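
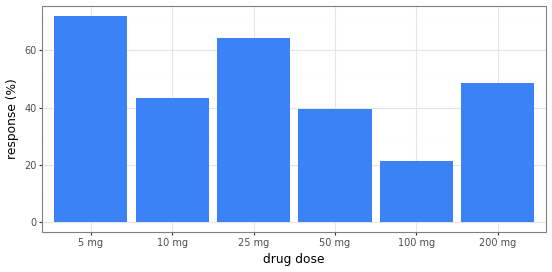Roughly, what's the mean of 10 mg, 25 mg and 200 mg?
≈ 50

(40 + 60 + 50) / 3 ≈ 50.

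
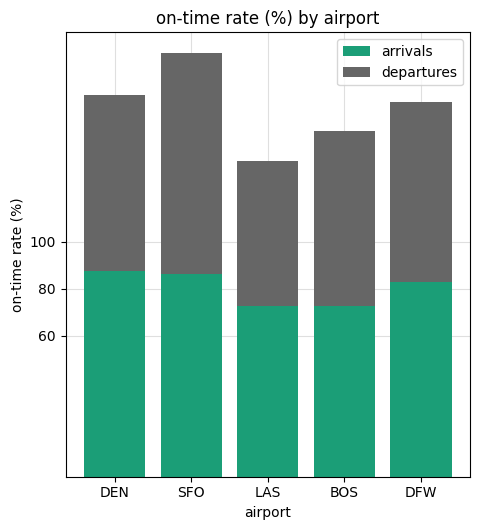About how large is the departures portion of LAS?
departures top ≈ 140, bottom ≈ 80; segment ≈ 60.

≈ 60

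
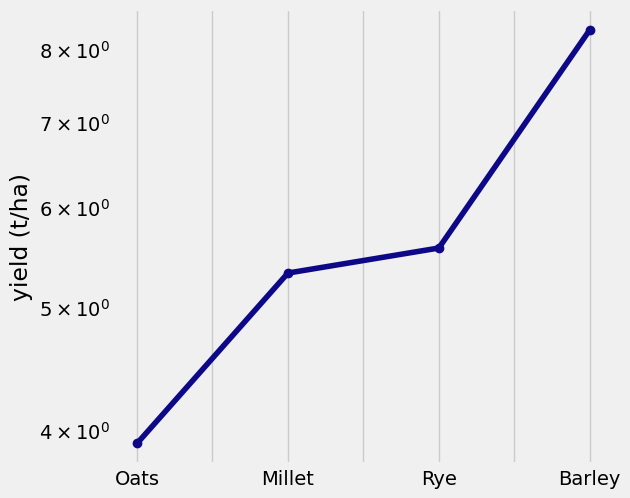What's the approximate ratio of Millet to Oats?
Millet ≈ 5.5, Oats ≈ 4.0; 5.5/4.0 ≈ 1.38.

≈ 1.38×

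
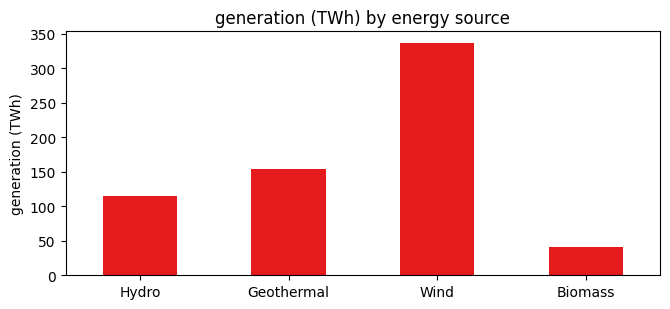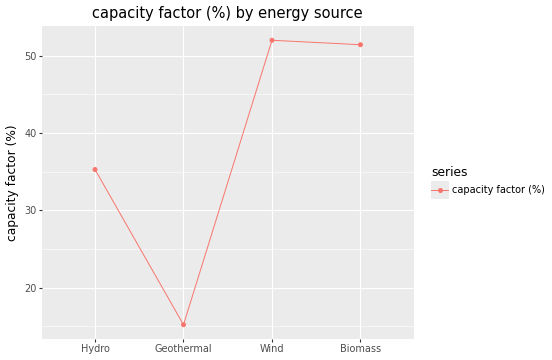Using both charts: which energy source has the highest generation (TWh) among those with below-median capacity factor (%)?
Chart 2 median capacity factor (%) ≈ 45; below-median energy sources: Hydro, Geothermal. Among those, Geothermal has the highest generation (TWh) (≈ 150).

Geothermal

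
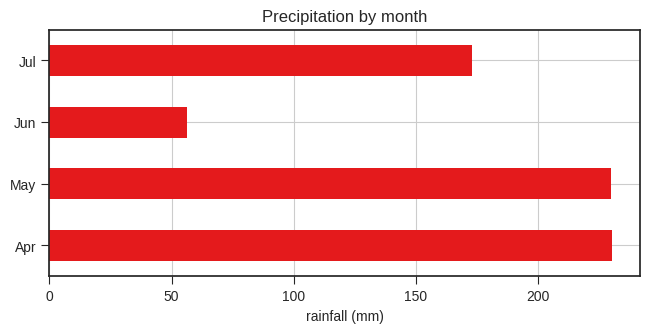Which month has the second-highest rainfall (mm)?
Top 3: Apr ≈ 240, May ≈ 220, Jul ≈ 180.

May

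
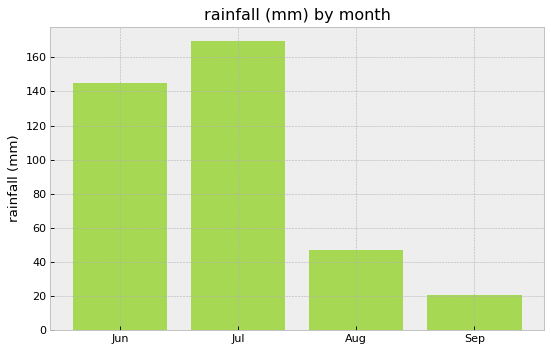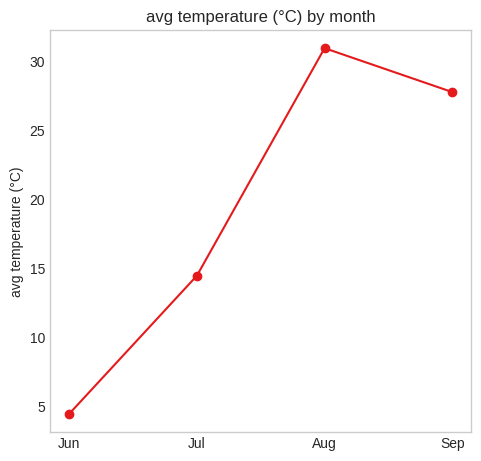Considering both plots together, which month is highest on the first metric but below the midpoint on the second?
Chart 2 median avg temperature (°C) ≈ 20; below-median months: Jun, Jul. Among those, Jul has the highest rainfall (mm) (≈ 160).

Jul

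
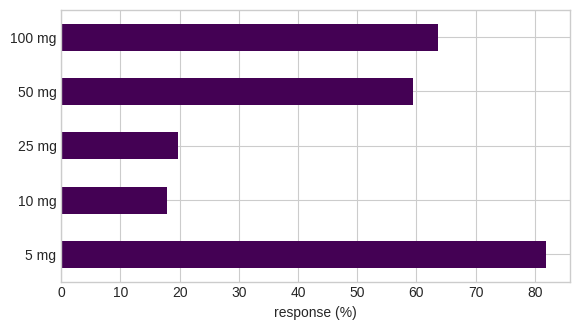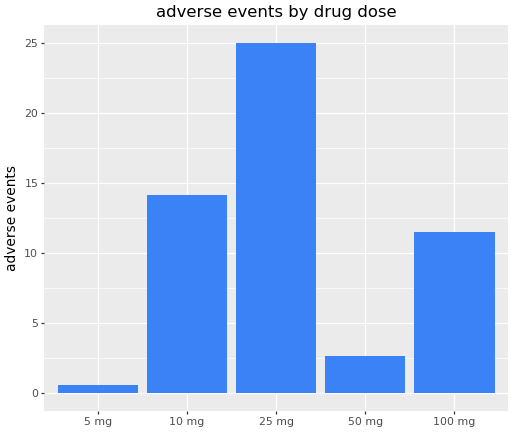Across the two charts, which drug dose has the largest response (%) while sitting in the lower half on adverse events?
5 mg

Chart 2 median adverse events ≈ 10; below-median drug doses: 5 mg, 50 mg. Among those, 5 mg has the highest response (%) (≈ 80).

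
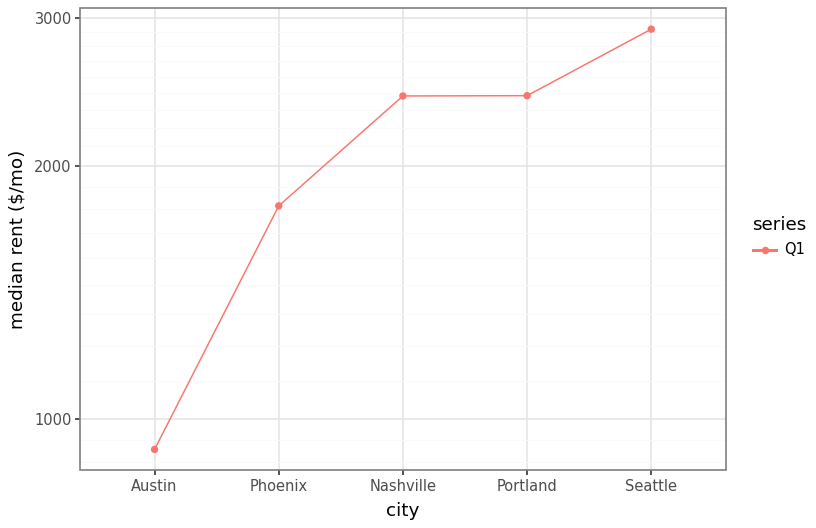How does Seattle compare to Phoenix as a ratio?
≈ 1.67×

Seattle ≈ 3000, Phoenix ≈ 1800; 3000/1800 ≈ 1.67.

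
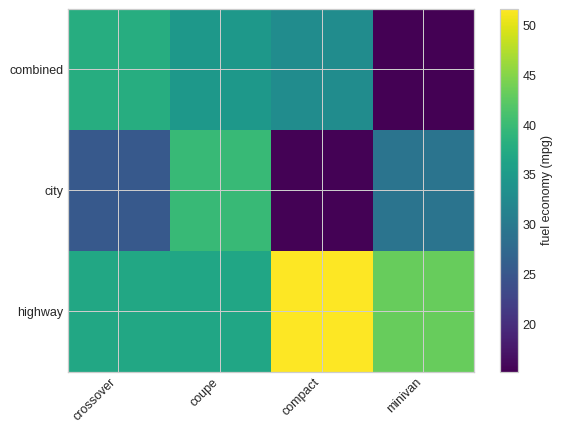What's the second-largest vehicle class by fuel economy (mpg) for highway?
Top 3 for highway: compact ≈ 50, minivan ≈ 45, crossover ≈ 35.

minivan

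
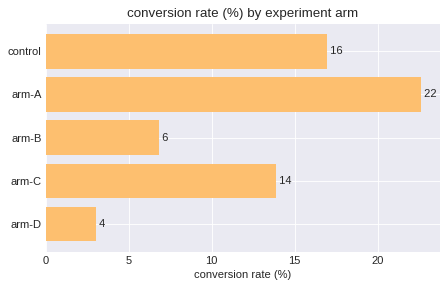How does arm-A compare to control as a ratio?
arm-A ≈ 22, control ≈ 16; 22/16 ≈ 1.38.

≈ 1.38×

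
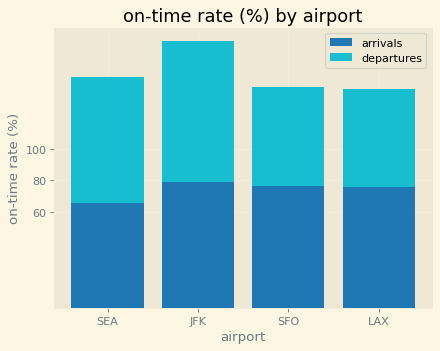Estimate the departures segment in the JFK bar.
departures top ≈ 160, bottom ≈ 80; segment ≈ 80.

≈ 80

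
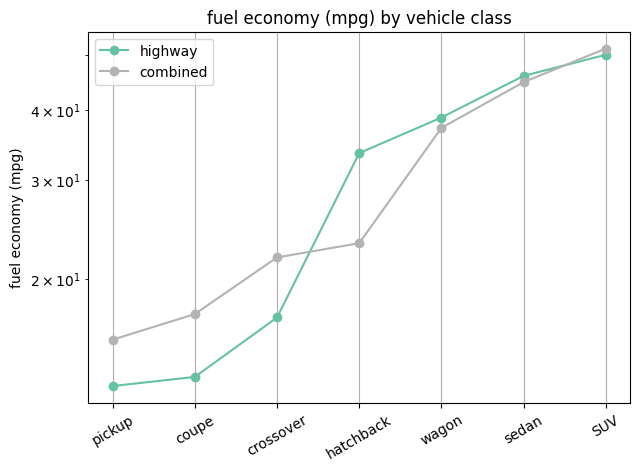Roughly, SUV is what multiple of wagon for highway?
SUV ≈ 50, wagon ≈ 40; 50/40 ≈ 1.25.

≈ 1.25×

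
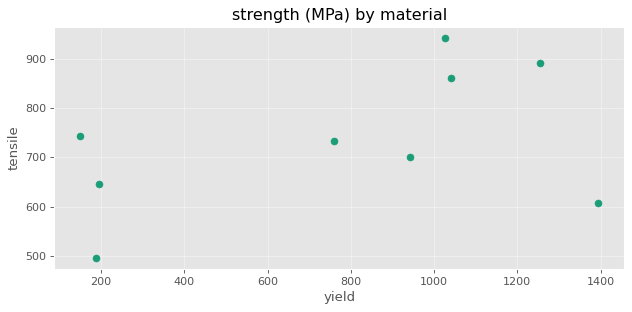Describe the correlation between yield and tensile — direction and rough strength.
Points are positively correlated; moderate (|r| ≈ 0.5).

positive, moderate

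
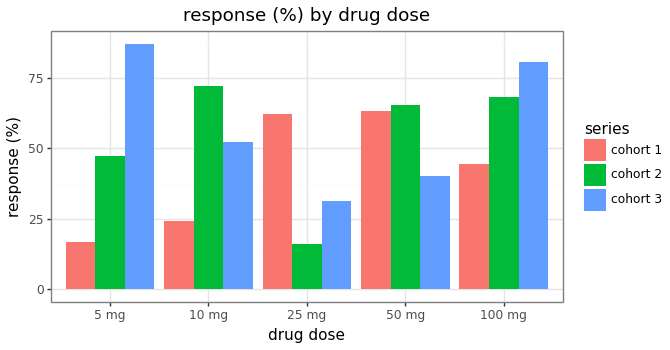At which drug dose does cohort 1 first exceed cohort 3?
10 mg: cohort 1 ≈ 20 vs cohort 3 ≈ 50 (not yet); 25 mg: cohort 1 ≈ 60 vs cohort 3 ≈ 30 (first crossover).

25 mg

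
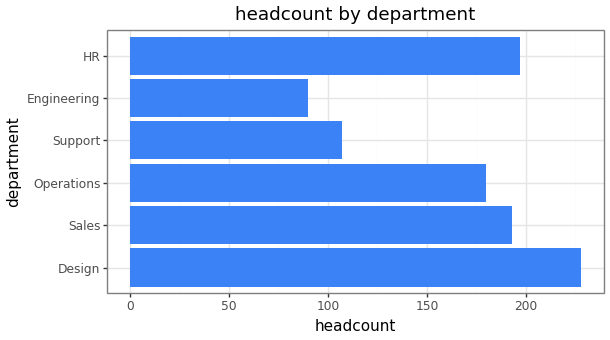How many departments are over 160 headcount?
4

Above 160: Design, Sales, Operations, HR.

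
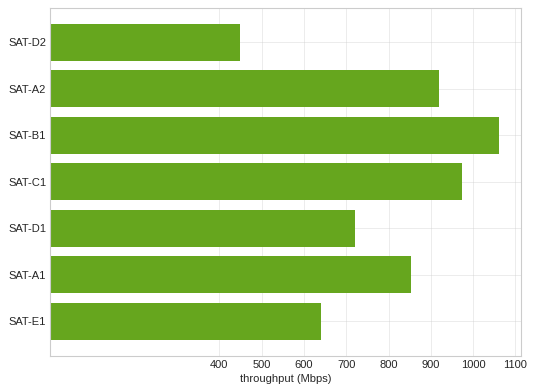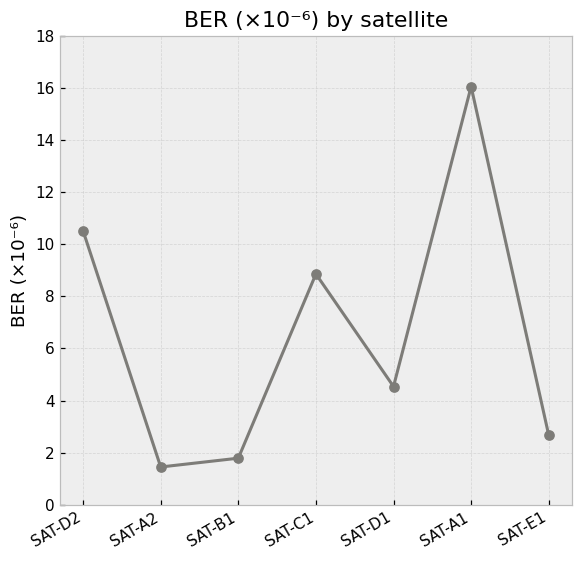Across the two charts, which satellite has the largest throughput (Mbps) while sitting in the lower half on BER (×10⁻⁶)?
Chart 2 median BER (×10⁻⁶) ≈ 4; below-median satellites: SAT-A2, SAT-B1, SAT-E1. Among those, SAT-B1 has the highest throughput (Mbps) (≈ 1100).

SAT-B1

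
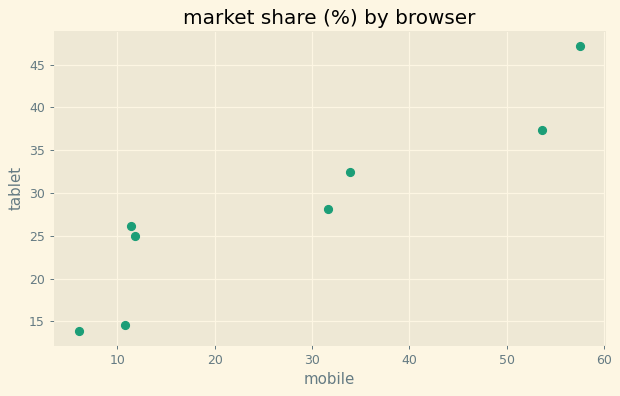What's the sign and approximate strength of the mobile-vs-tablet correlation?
positive, strong

Points are positively correlated; strong (|r| ≈ 0.9).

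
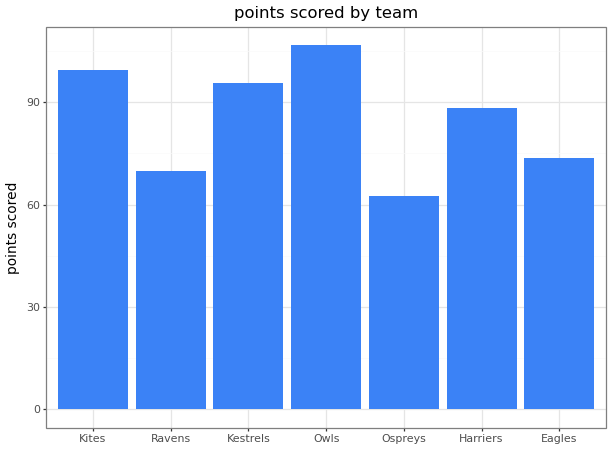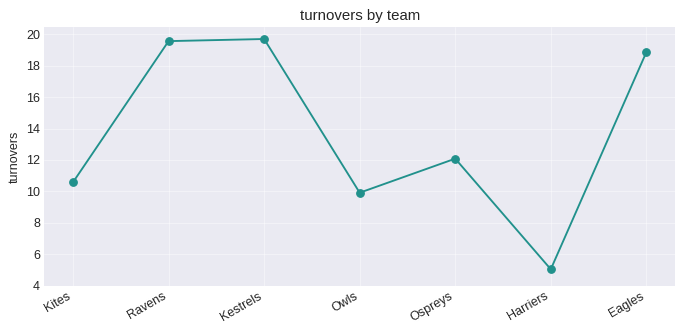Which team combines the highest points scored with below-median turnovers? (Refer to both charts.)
Owls

Chart 2 median turnovers ≈ 12; below-median teams: Kites, Owls, Harriers. Among those, Owls has the highest points scored (≈ 110).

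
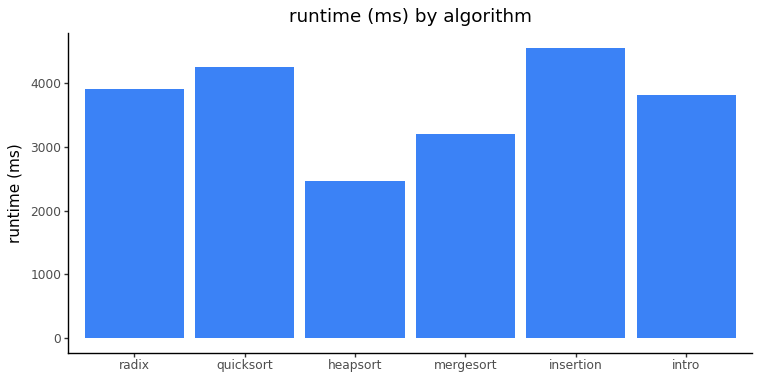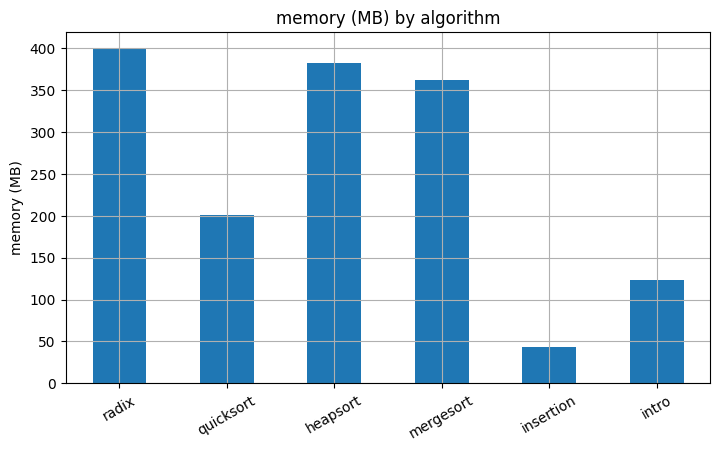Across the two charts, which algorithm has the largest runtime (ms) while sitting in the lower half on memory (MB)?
insertion

Chart 2 median memory (MB) ≈ 300; below-median algorithms: quicksort, insertion, intro. Among those, insertion has the highest runtime (ms) (≈ 4500).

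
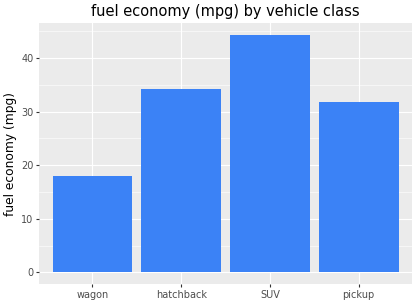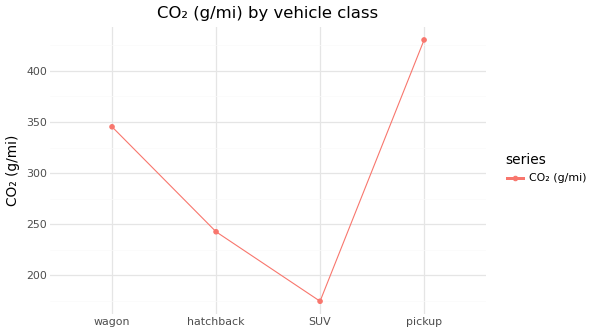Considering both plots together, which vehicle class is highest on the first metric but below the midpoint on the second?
Chart 2 median CO₂ (g/mi) ≈ 300; below-median vehicle classes: hatchback, SUV. Among those, SUV has the highest fuel economy (mpg) (≈ 45).

SUV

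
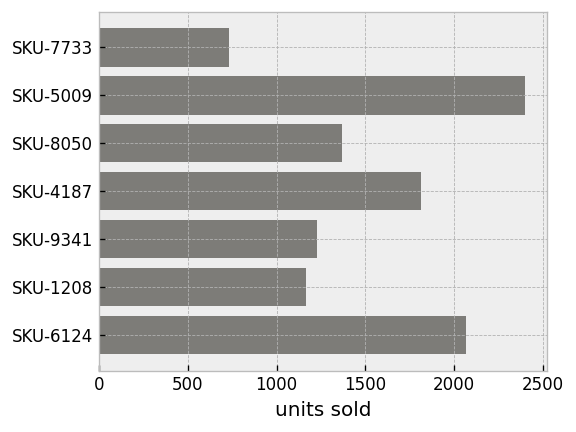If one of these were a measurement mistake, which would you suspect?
SKU-5009

SKU-5009 ≈ 2400; the rest sit between ≈ 800 and ≈ 2000.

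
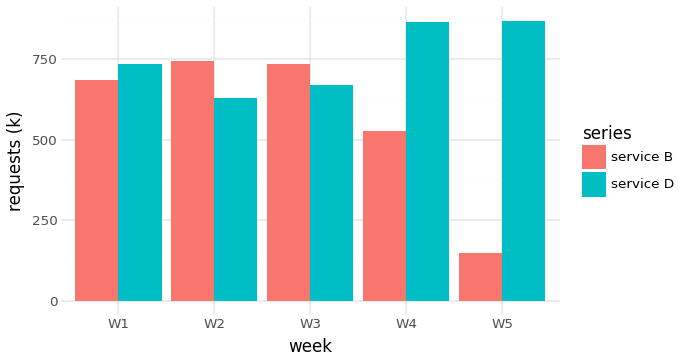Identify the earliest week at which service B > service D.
W2

W1: service B ≈ 700 vs service D ≈ 700 (not yet); W2: service B ≈ 700 vs service D ≈ 600 (first crossover).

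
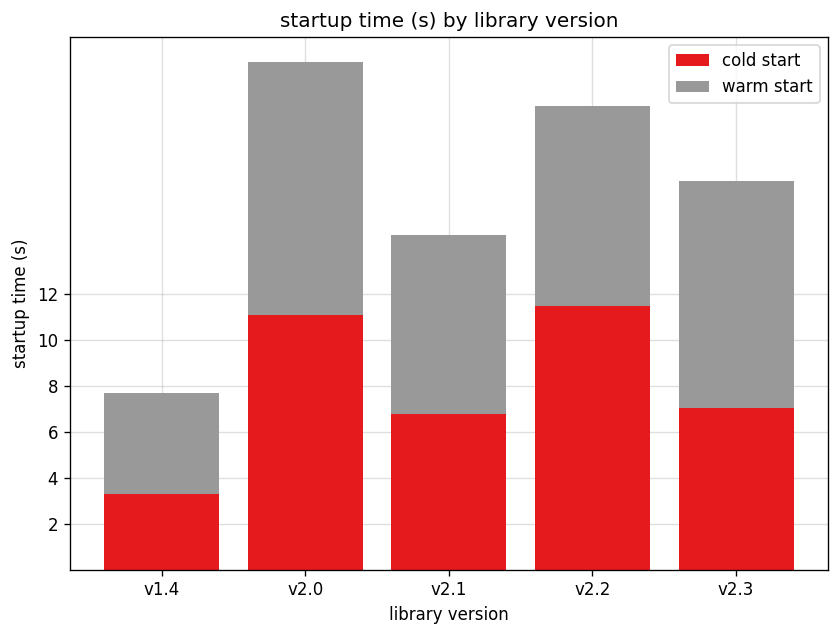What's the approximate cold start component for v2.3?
≈ 8

cold start top ≈ 8, bottom ≈ 0; segment ≈ 8.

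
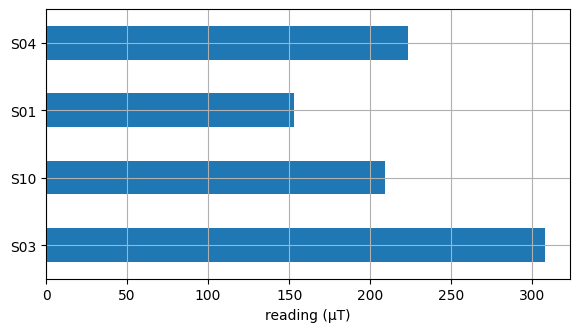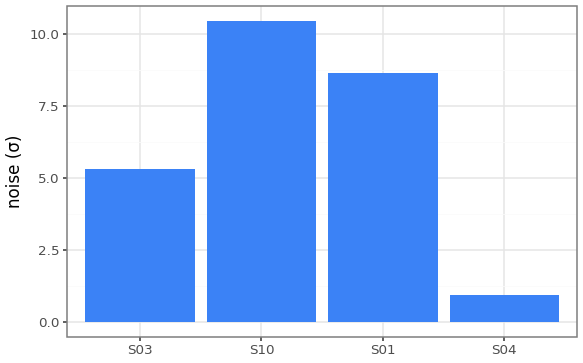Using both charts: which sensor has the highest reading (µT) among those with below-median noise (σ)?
Chart 2 median noise (σ) ≈ 7; below-median sensors: S03, S04. Among those, S03 has the highest reading (µT) (≈ 300).

S03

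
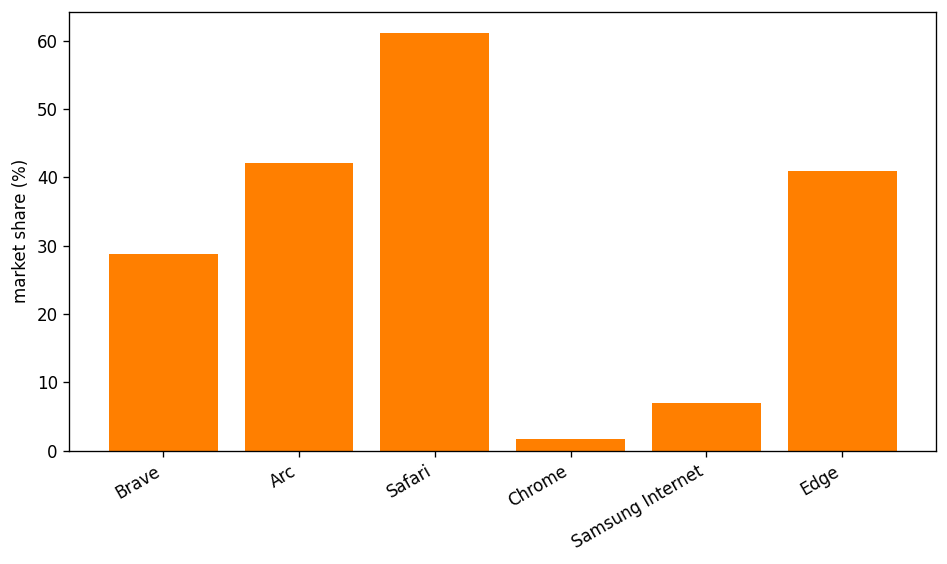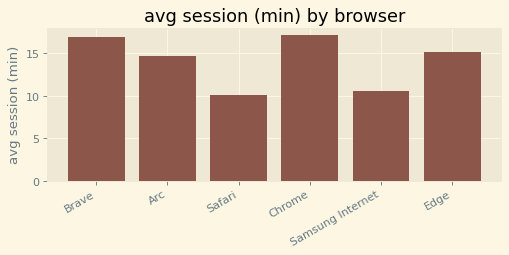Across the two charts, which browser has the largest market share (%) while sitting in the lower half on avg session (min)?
Chart 2 median avg session (min) ≈ 14; below-median browsers: Arc, Safari, Samsung Internet. Among those, Safari has the highest market share (%) (≈ 60).

Safari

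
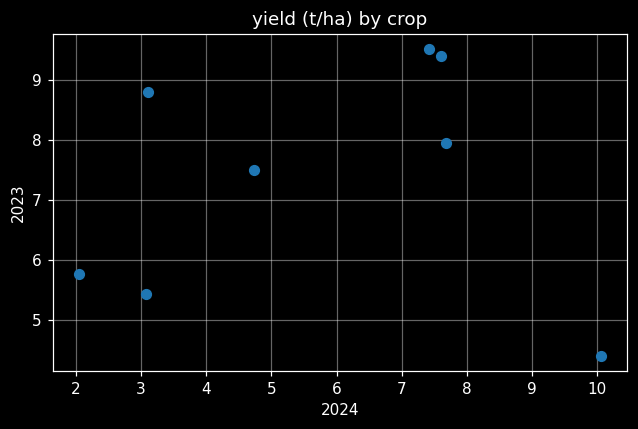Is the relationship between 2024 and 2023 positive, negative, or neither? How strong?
Points are roughly uncorrelated; weak (|r| ≈ 0.1).

no clear correlation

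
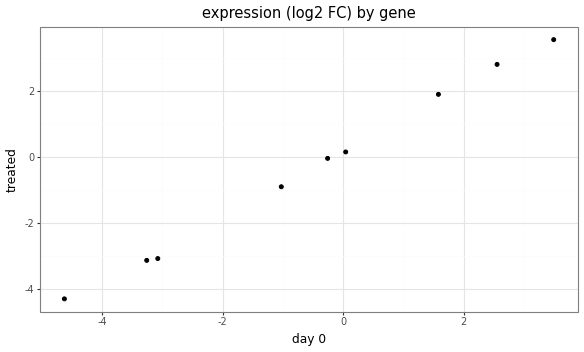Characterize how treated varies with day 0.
Points are positively correlated; strong (|r| ≈ 1.0).

positive, strong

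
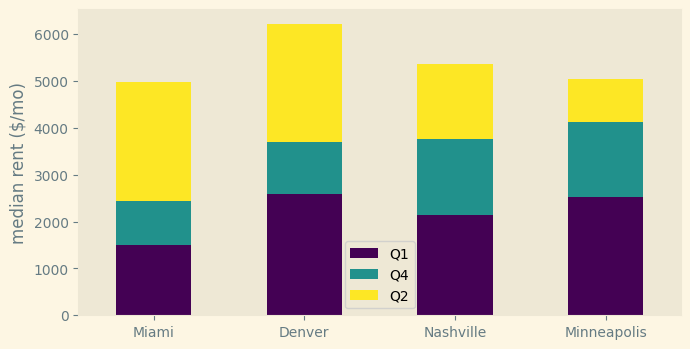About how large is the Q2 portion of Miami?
≈ 3000

Q2 top ≈ 5000, bottom ≈ 2000; segment ≈ 3000.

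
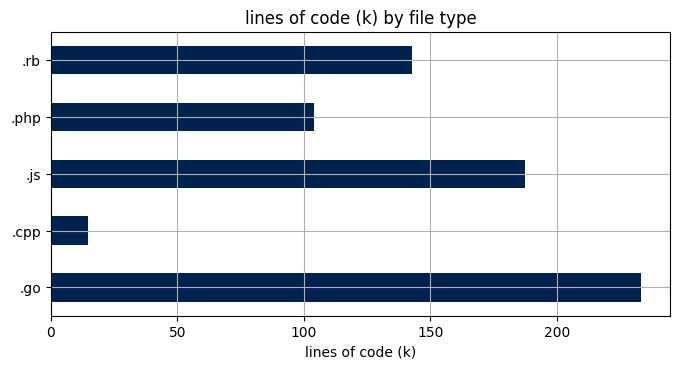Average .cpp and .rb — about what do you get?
(20 + 140) / 2 ≈ 80.

≈ 80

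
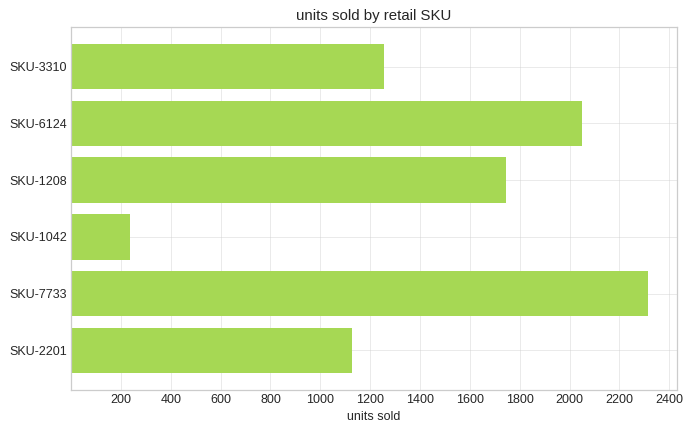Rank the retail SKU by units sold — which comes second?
Top 3: SKU-7733 ≈ 2400, SKU-6124 ≈ 2000, SKU-1208 ≈ 1800.

SKU-6124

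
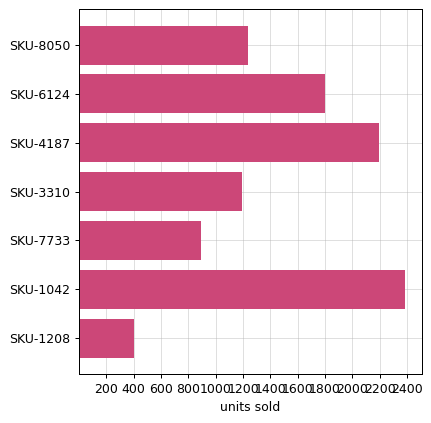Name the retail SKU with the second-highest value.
Top 3: SKU-1042 ≈ 2400, SKU-4187 ≈ 2200, SKU-6124 ≈ 1800.

SKU-4187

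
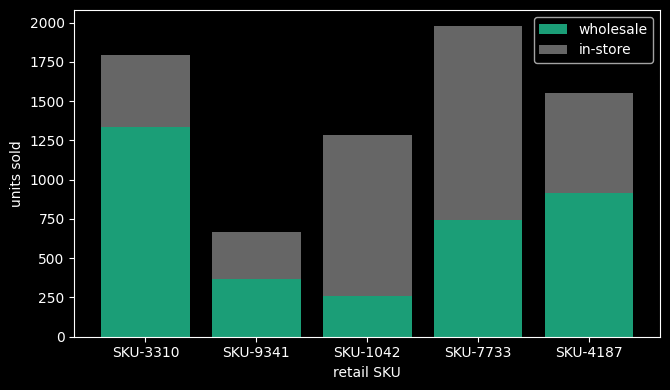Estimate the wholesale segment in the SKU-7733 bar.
wholesale top ≈ 800, bottom ≈ 0; segment ≈ 800.

≈ 800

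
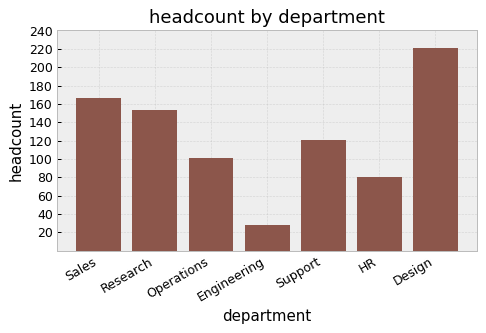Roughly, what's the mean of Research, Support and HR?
≈ 120

(160 + 120 + 80) / 3 ≈ 120.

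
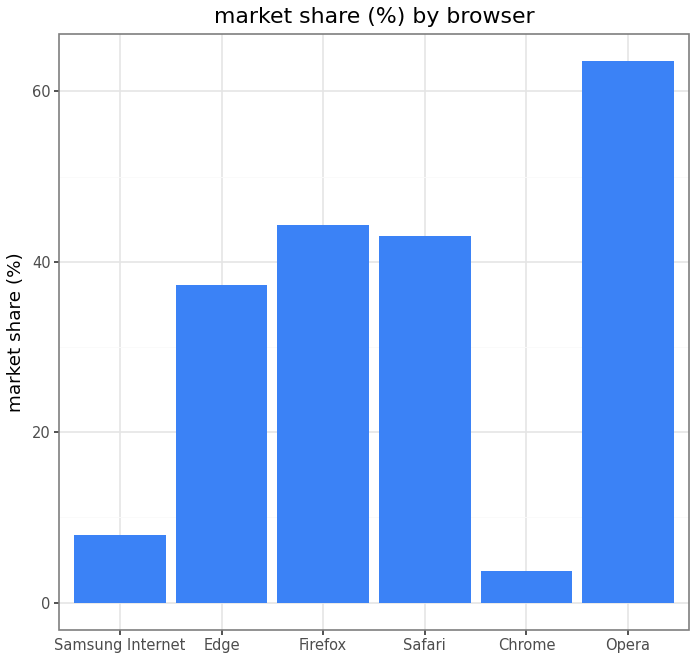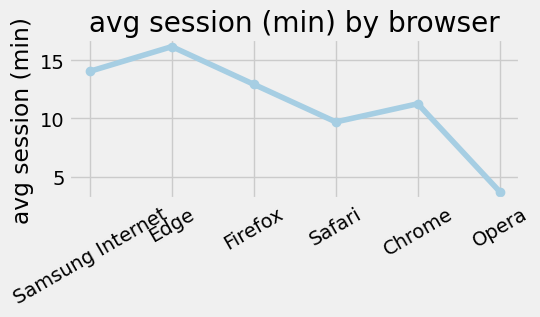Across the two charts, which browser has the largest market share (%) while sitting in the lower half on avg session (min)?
Opera

Chart 2 median avg session (min) ≈ 12; below-median browsers: Safari, Chrome, Opera. Among those, Opera has the highest market share (%) (≈ 60).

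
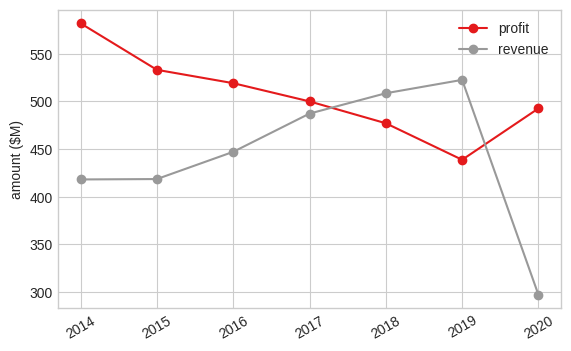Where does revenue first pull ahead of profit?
2017: revenue ≈ 475 vs profit ≈ 500 (not yet); 2018: revenue ≈ 500 vs profit ≈ 475 (first crossover).

2018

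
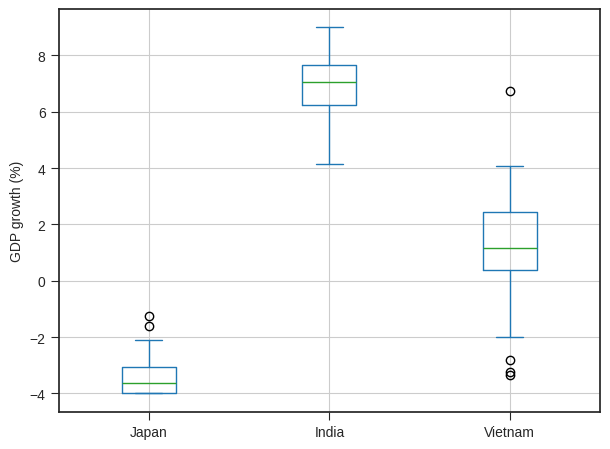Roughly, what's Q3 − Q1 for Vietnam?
≈ 2

Q3 ≈ 2, Q1 ≈ 0; IQR ≈ 2.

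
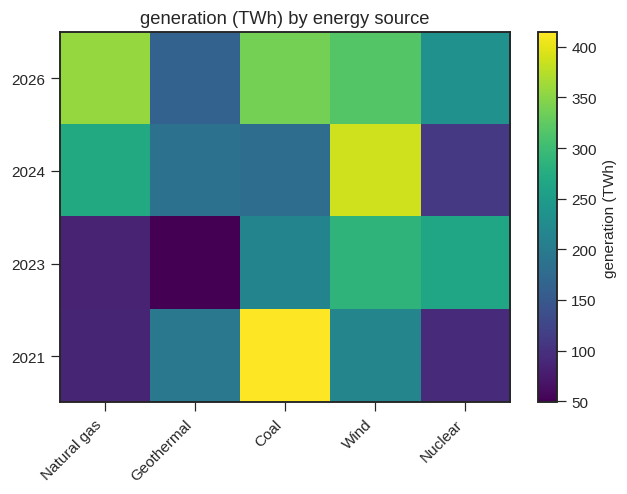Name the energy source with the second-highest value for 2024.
Top 3 for 2024: Wind ≈ 400, Natural gas ≈ 250, Geothermal ≈ 200.

Natural gas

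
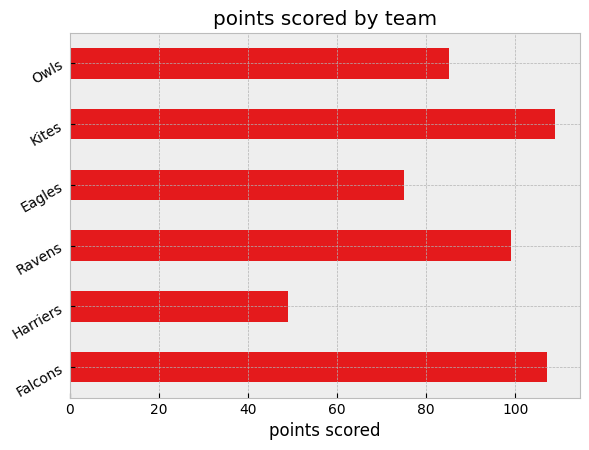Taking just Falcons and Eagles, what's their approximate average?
≈ 95

(110 + 80) / 2 ≈ 95.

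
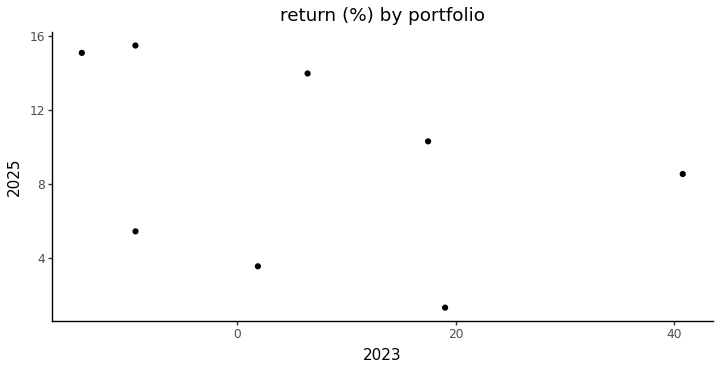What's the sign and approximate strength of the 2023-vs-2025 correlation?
Points are negatively correlated; weak (|r| ≈ 0.3).

negative, weak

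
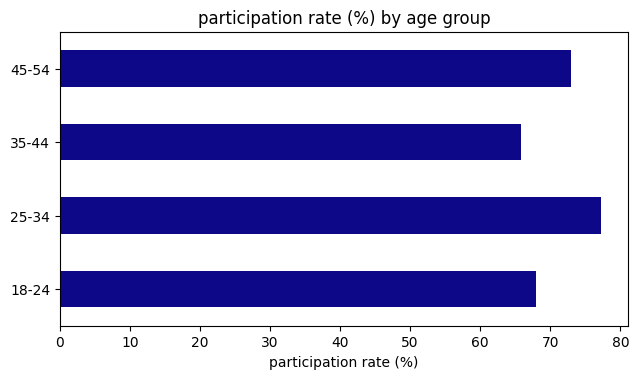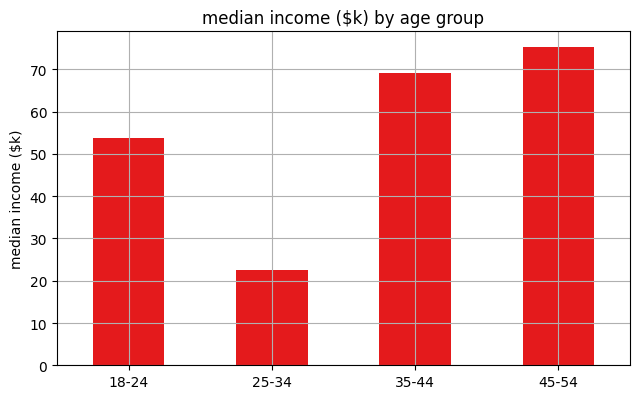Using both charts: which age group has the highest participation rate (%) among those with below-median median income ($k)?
25-34

Chart 2 median median income ($k) ≈ 60; below-median age groups: 18-24, 25-34. Among those, 25-34 has the highest participation rate (%) (≈ 80).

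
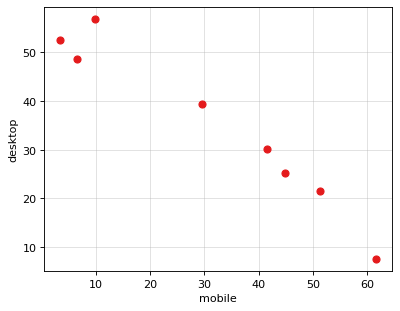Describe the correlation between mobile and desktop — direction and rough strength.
negative, strong

Points are negatively correlated; strong (|r| ≈ 1.0).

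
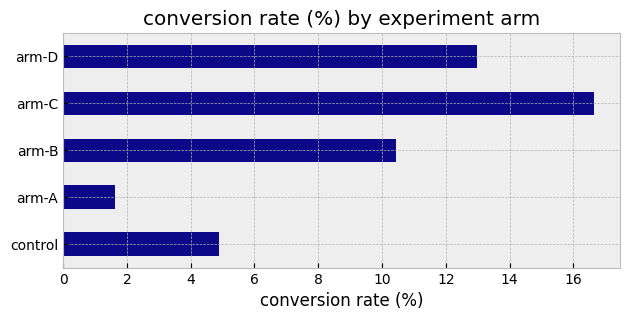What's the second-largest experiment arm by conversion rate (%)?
arm-D

Top 3: arm-C ≈ 16, arm-D ≈ 12, arm-B ≈ 10.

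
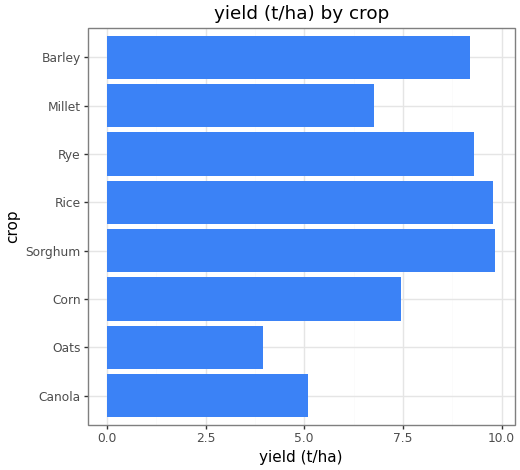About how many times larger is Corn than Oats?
≈ 1.75×

Corn ≈ 7, Oats ≈ 4; 7/4 ≈ 1.75.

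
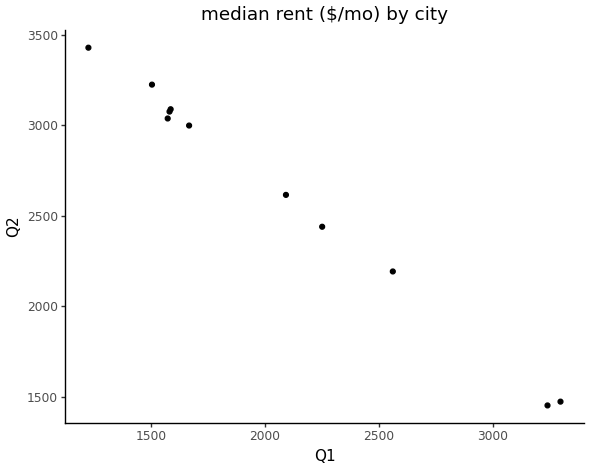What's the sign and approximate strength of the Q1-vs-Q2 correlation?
negative, strong

Points are negatively correlated; strong (|r| ≈ 1.0).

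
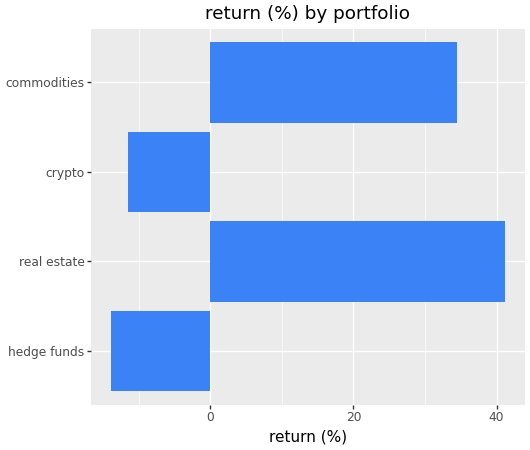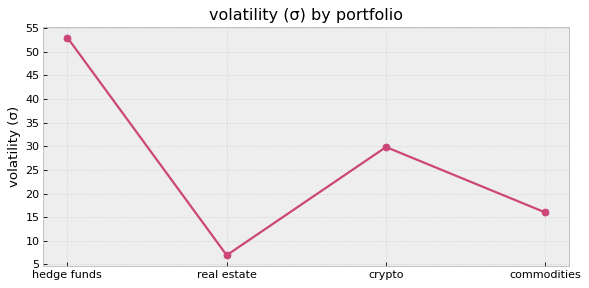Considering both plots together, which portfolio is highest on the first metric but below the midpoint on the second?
real estate

Chart 2 median volatility (σ) ≈ 25; below-median portfolios: real estate, commodities. Among those, real estate has the highest return (%) (≈ 40).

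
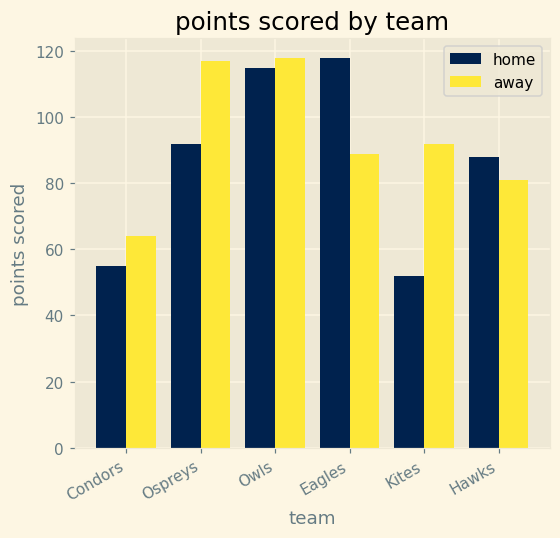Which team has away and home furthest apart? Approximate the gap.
Kites: away ≈ 90, home ≈ 50 → gap ≈ 40. Next-largest (Eagles) is only ≈ 30.

Kites, ≈ 40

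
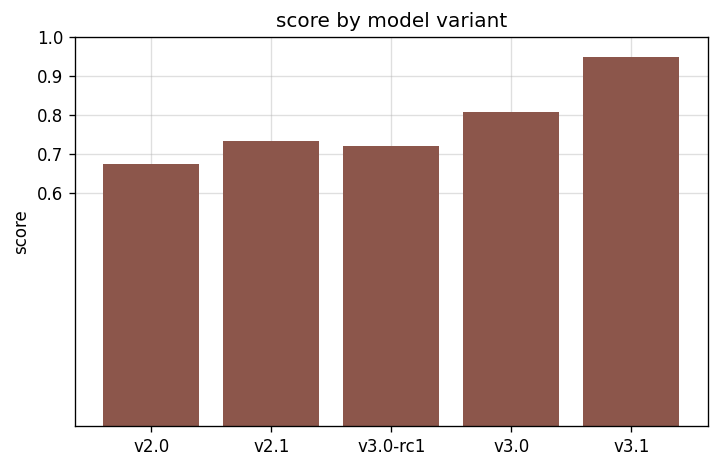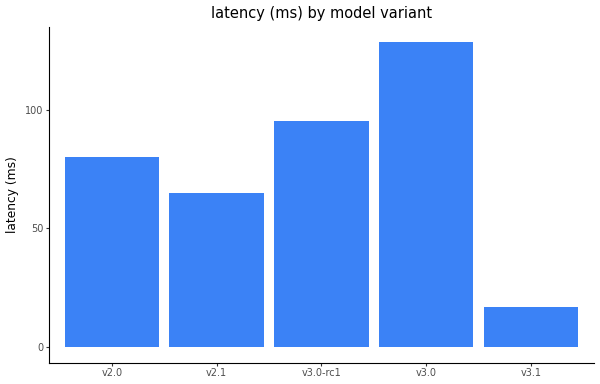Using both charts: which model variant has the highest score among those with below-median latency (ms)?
Chart 2 median latency (ms) ≈ 80; below-median model variants: v2.1, v3.1. Among those, v3.1 has the highest score (≈ 0.9).

v3.1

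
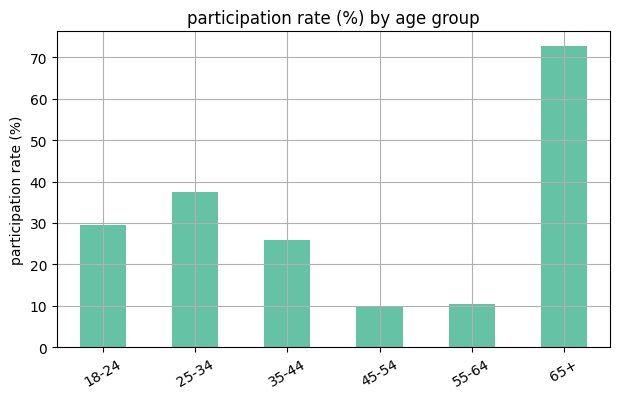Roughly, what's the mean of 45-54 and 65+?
(10 + 70) / 2 ≈ 40.

≈ 40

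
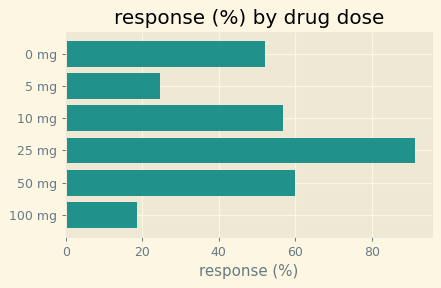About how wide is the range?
≈ 70

Max 25 mg ≈ 90, min 100 mg ≈ 20; range ≈ 70.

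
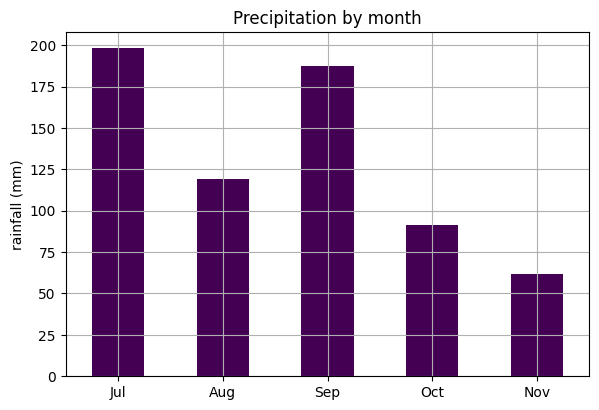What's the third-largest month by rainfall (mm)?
Top 4: Jul ≈ 200, Sep ≈ 180, Aug ≈ 120, Oct ≈ 100.

Aug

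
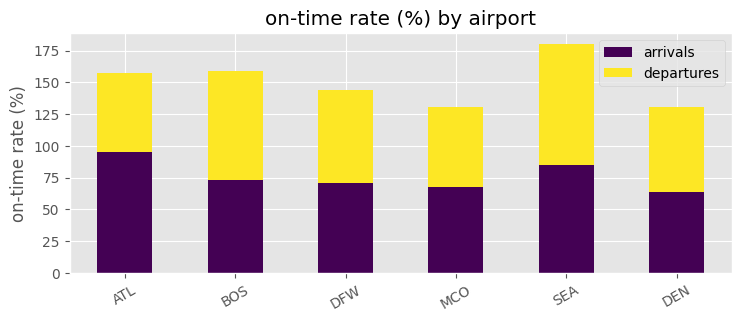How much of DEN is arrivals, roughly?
≈ 60

arrivals top ≈ 60, bottom ≈ 0; segment ≈ 60.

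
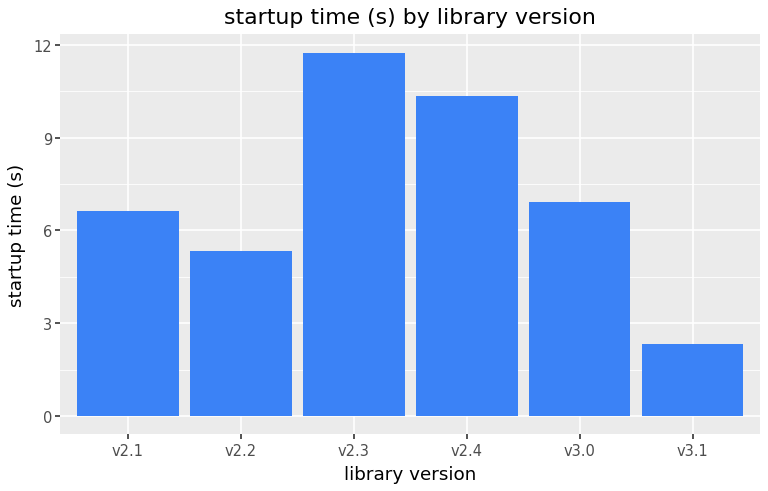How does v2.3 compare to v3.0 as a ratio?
v2.3 ≈ 12, v3.0 ≈ 7; 12/7 ≈ 1.71.

≈ 1.71×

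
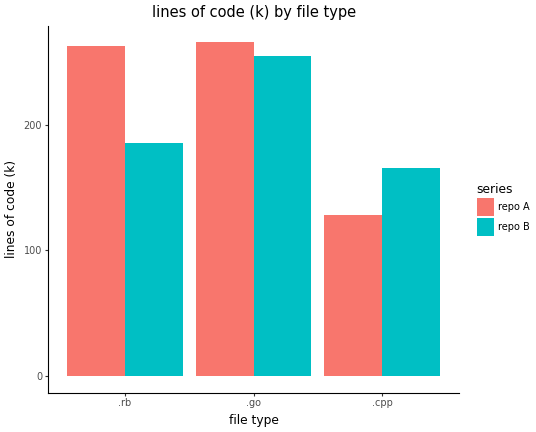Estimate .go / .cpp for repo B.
.go ≈ 250, .cpp ≈ 175; 250/175 ≈ 1.43.

≈ 1.43×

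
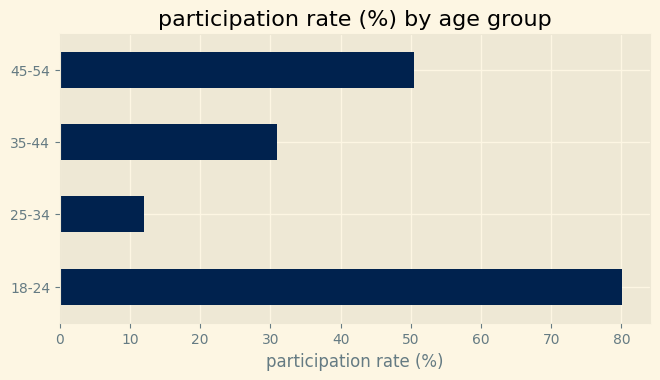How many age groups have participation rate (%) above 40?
2

Above 40: 18-24, 45-54.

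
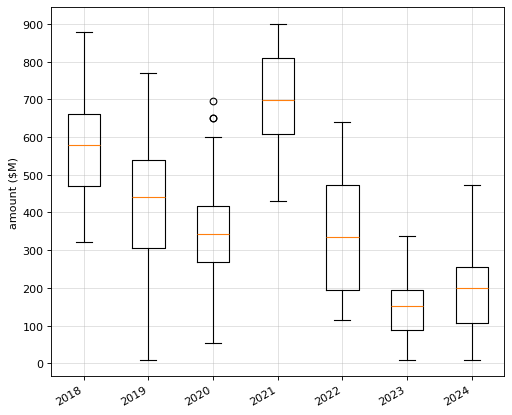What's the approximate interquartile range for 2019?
≈ 200

Q3 ≈ 500, Q1 ≈ 300; IQR ≈ 200.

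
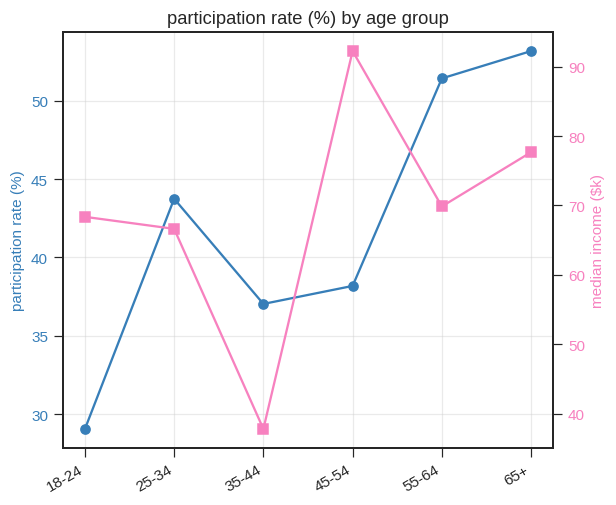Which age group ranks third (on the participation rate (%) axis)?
Top 4 (on the participation rate (%) axis): 65+ ≈ 55, 55-64 ≈ 50, 25-34 ≈ 45, 45-54 ≈ 40.

25-34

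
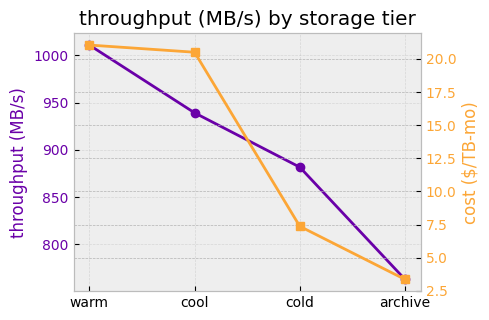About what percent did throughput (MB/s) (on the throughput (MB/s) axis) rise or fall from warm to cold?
≈ -12.5%

warm ≈ 1000, cold ≈ 875; (875 − 1000) / 1000 ≈ -12.5%.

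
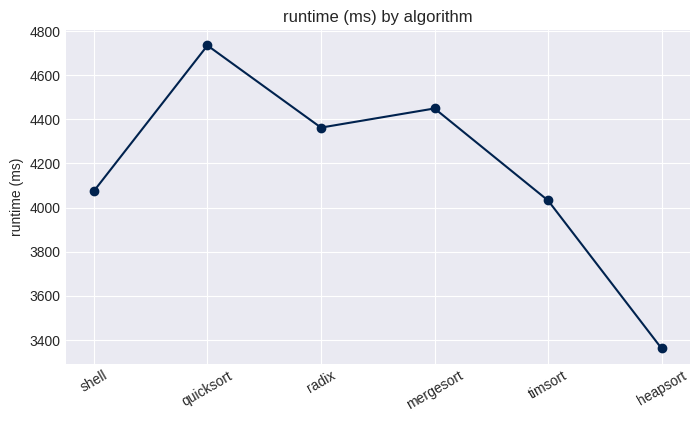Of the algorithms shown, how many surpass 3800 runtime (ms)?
5

Above 3800: shell, quicksort, radix, mergesort, timsort.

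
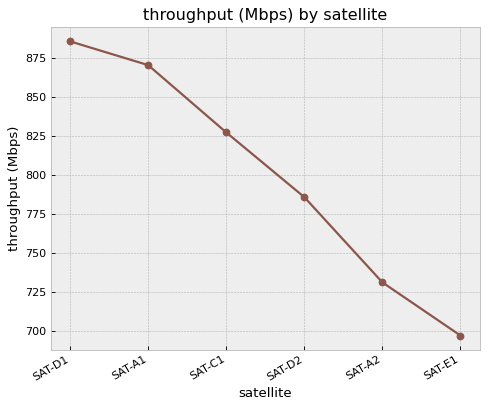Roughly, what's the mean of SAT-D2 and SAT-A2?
(780 + 740) / 2 ≈ 760.

≈ 760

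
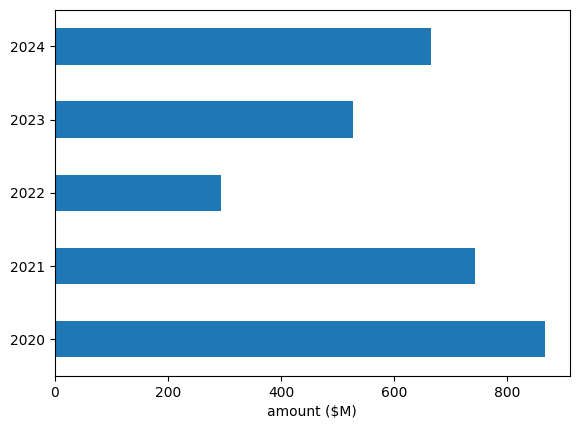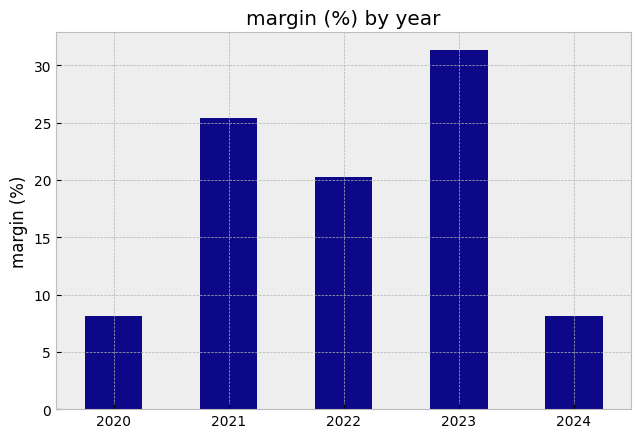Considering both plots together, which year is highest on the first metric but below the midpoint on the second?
2020

Chart 2 median margin (%) ≈ 20; below-median years: 2020, 2024. Among those, 2020 has the highest amount ($M) (≈ 900).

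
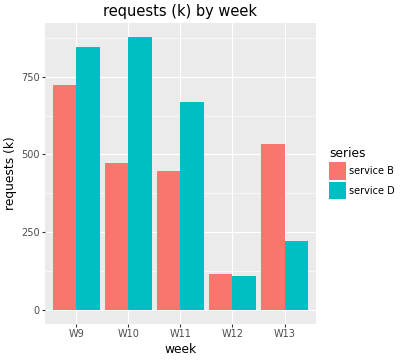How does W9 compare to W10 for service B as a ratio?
W9 ≈ 700, W10 ≈ 500; 700/500 ≈ 1.4.

≈ 1.4×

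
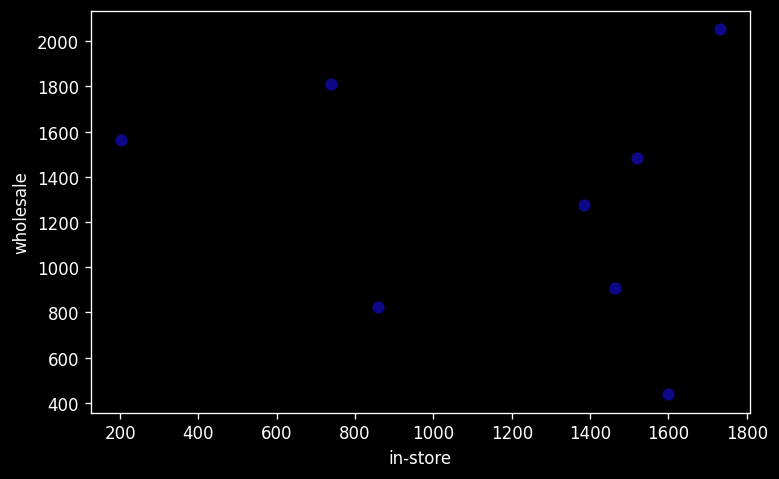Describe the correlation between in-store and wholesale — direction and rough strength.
no clear correlation

Points are roughly uncorrelated; weak (|r| ≈ 0.2).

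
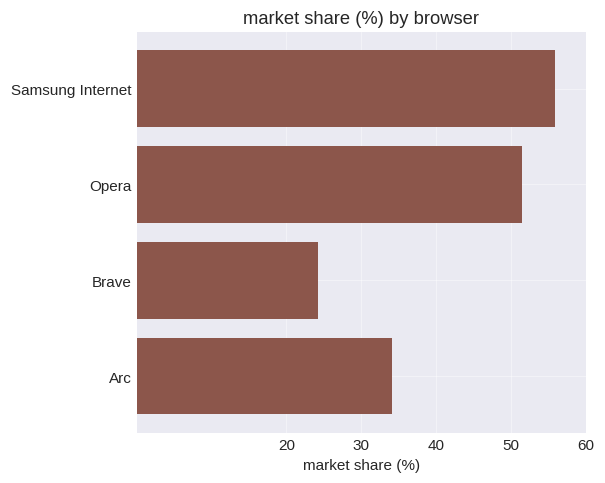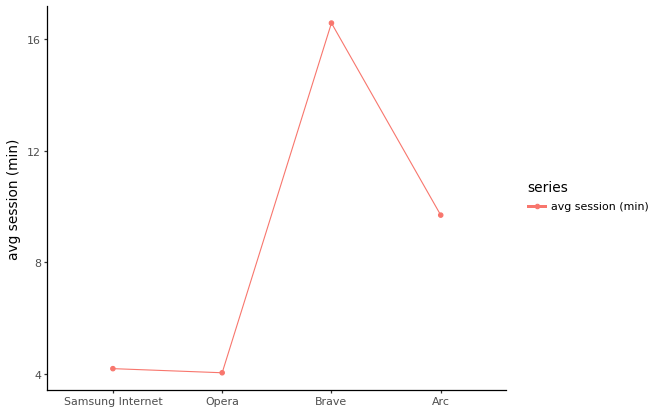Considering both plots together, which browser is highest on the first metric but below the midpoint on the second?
Chart 2 median avg session (min) ≈ 6; below-median browsers: Samsung Internet, Opera. Among those, Samsung Internet has the highest market share (%) (≈ 60).

Samsung Internet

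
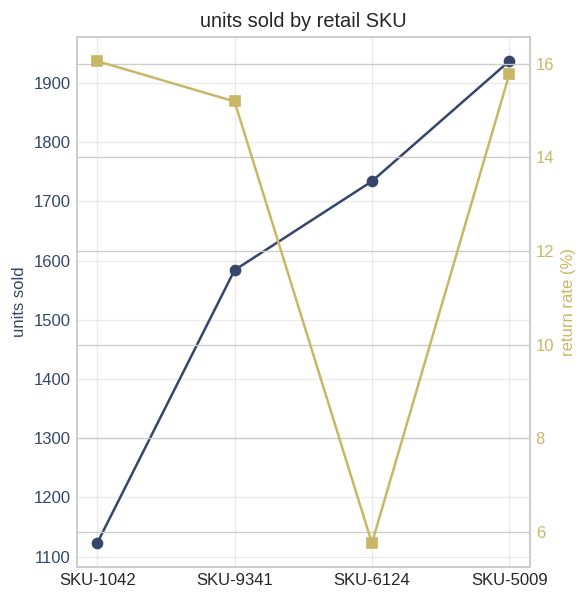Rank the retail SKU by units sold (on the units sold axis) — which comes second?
Top 3 (on the units sold axis): SKU-5009 ≈ 1900, SKU-6124 ≈ 1700, SKU-9341 ≈ 1600.

SKU-6124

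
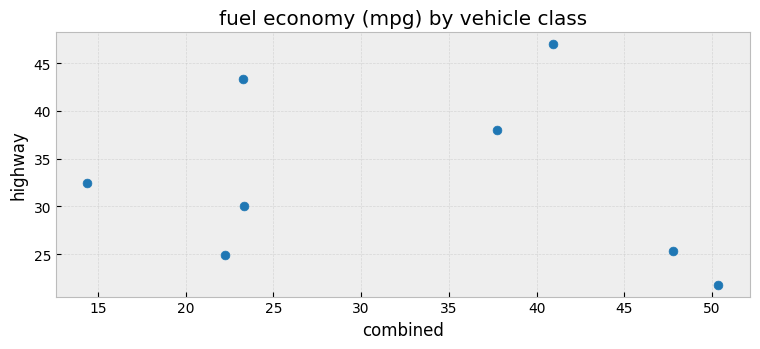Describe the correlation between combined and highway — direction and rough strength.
Points are roughly uncorrelated; weak (|r| ≈ 0.2).

no clear correlation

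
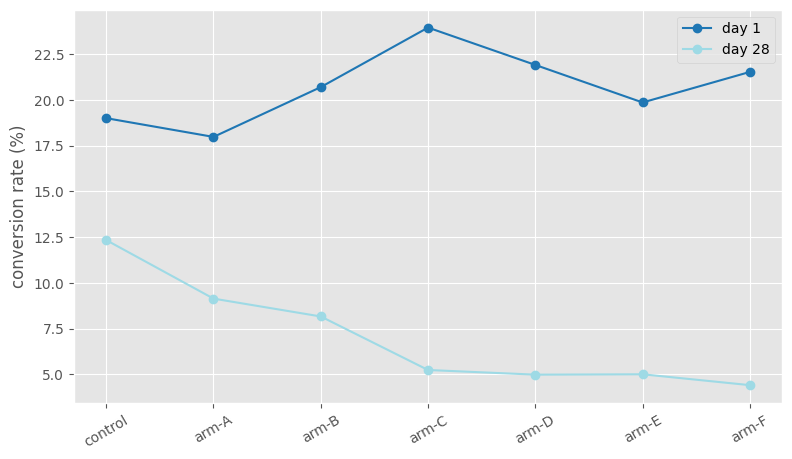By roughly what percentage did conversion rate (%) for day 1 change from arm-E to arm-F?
arm-E ≈ 20, arm-F ≈ 22; (22 − 20) / 20 ≈ +10%.

≈ +10%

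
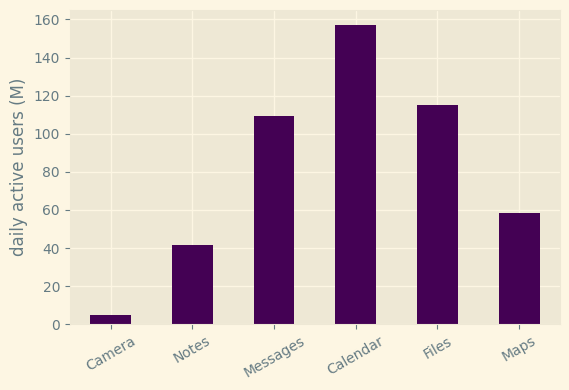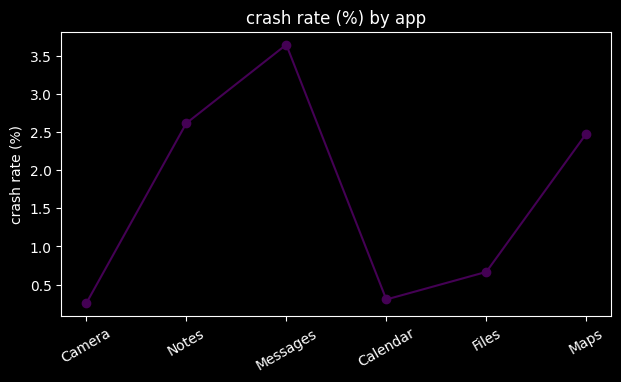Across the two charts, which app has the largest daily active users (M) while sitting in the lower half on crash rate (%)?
Calendar

Chart 2 median crash rate (%) ≈ 1.5; below-median apps: Camera, Calendar, Files. Among those, Calendar has the highest daily active users (M) (≈ 160).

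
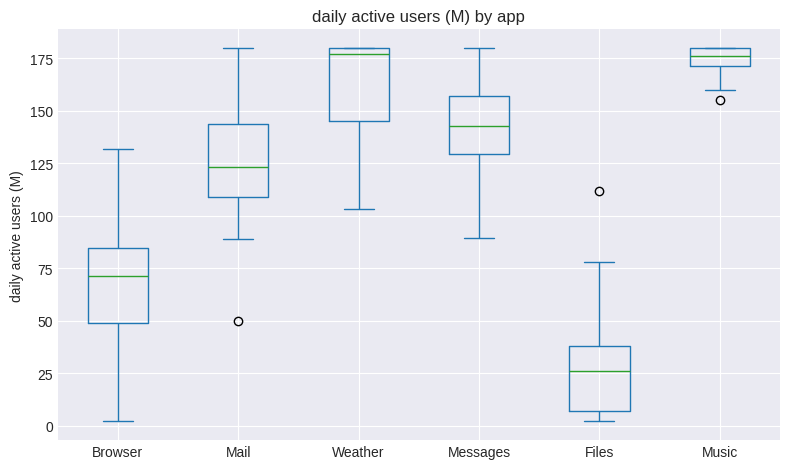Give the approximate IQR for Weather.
Q3 ≈ 180, Q1 ≈ 140; IQR ≈ 40.

≈ 40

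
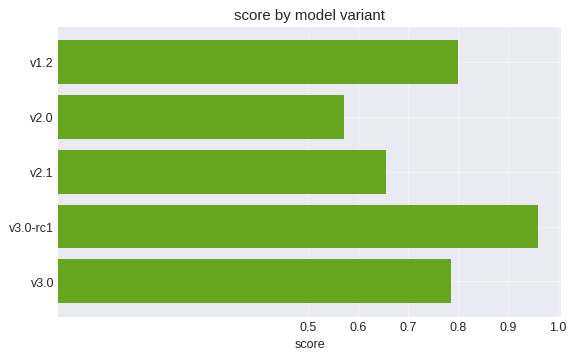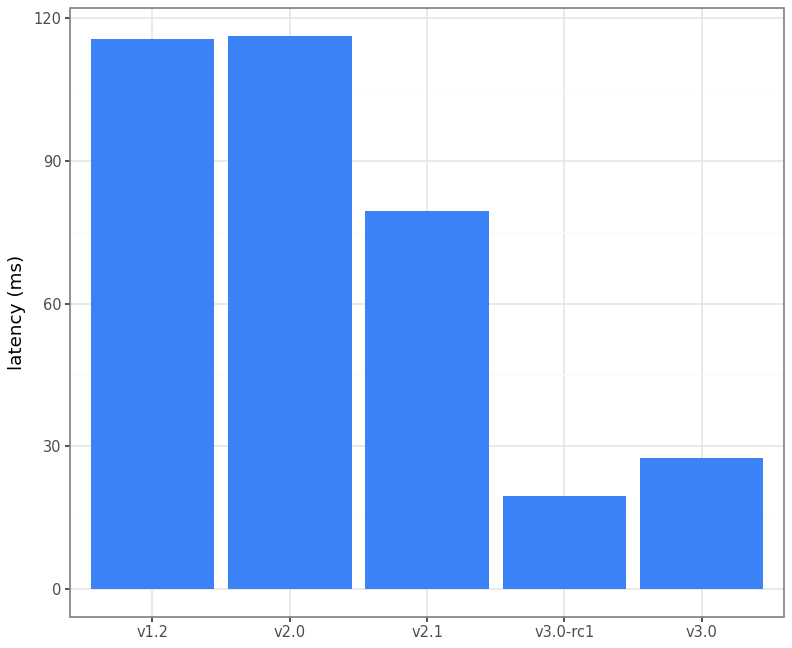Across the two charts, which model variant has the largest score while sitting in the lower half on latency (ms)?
v3.0-rc1

Chart 2 median latency (ms) ≈ 80; below-median model variants: v3.0-rc1, v3.0. Among those, v3.0-rc1 has the highest score (≈ 1).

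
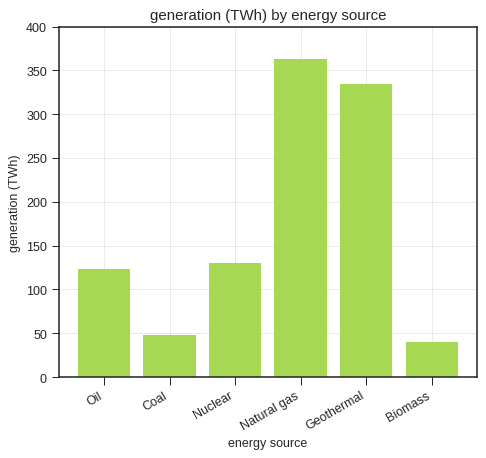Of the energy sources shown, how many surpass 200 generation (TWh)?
Above 200: Natural gas, Geothermal.

2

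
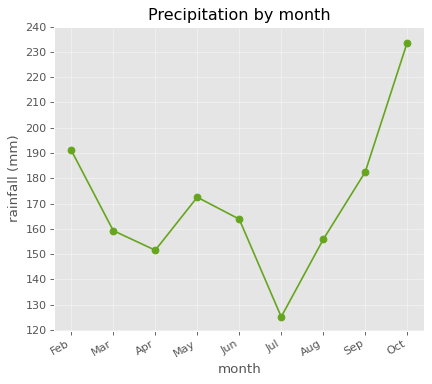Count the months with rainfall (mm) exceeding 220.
Above 220: Oct.

1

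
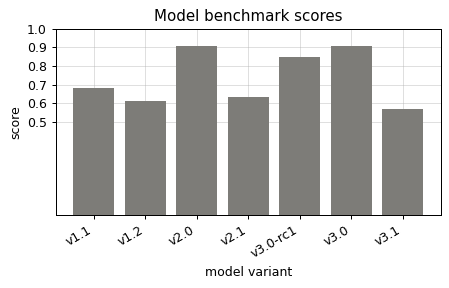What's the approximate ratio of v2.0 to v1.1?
≈ 1.29×

v2.0 ≈ 0.9, v1.1 ≈ 0.7; 0.9/0.7 ≈ 1.29.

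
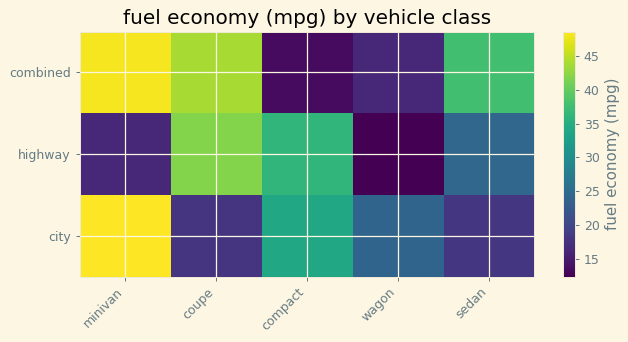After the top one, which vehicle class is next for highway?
Top 3 for highway: coupe ≈ 40, compact ≈ 35, sedan ≈ 25.

compact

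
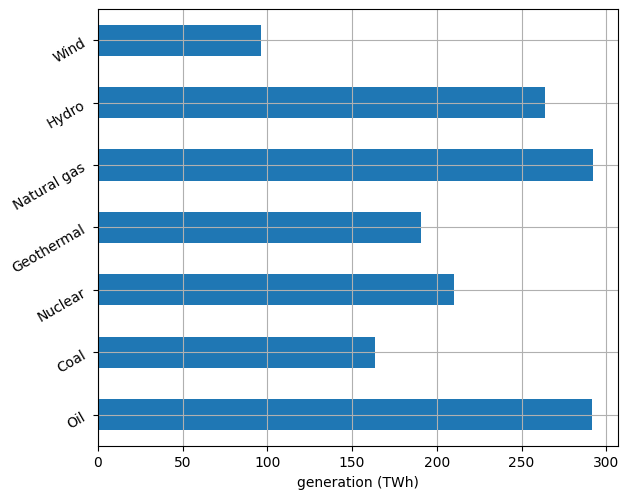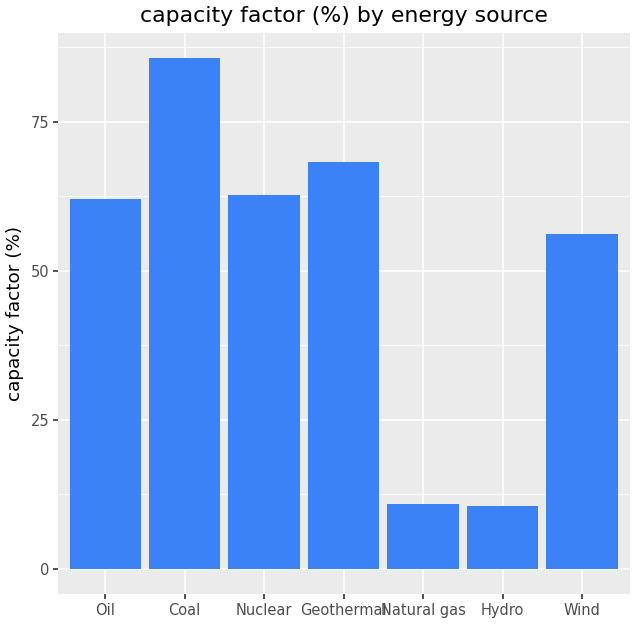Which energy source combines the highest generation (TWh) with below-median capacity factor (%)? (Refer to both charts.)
Natural gas

Chart 2 median capacity factor (%) ≈ 60; below-median energy sources: Natural gas, Hydro, Wind. Among those, Natural gas has the highest generation (TWh) (≈ 300).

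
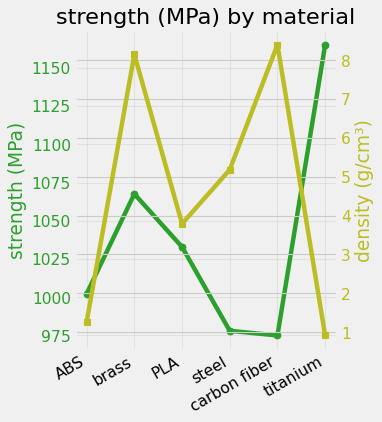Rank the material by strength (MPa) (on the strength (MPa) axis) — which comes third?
Top 4 (on the strength (MPa) axis): titanium ≈ 1160, brass ≈ 1060, PLA ≈ 1040, ABS ≈ 1000.

PLA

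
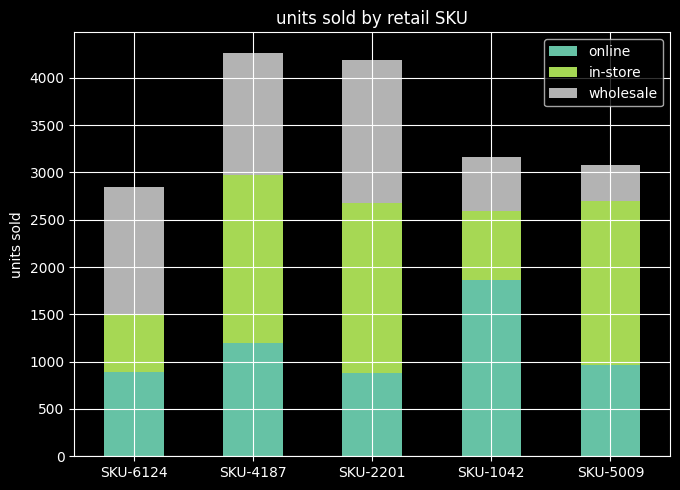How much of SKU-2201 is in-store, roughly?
in-store top ≈ 2500, bottom ≈ 1000; segment ≈ 1500.

≈ 1500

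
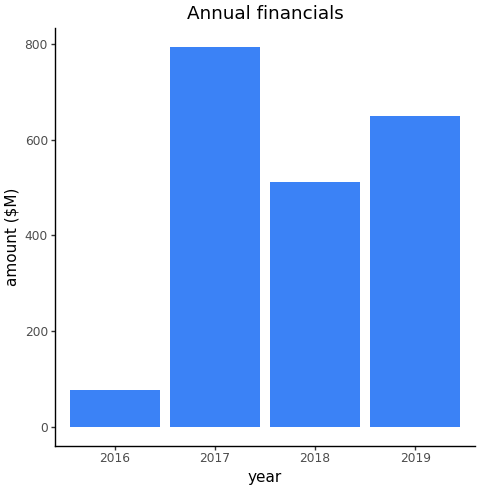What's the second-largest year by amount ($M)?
Top 3: 2017 ≈ 800, 2019 ≈ 600, 2018 ≈ 500.

2019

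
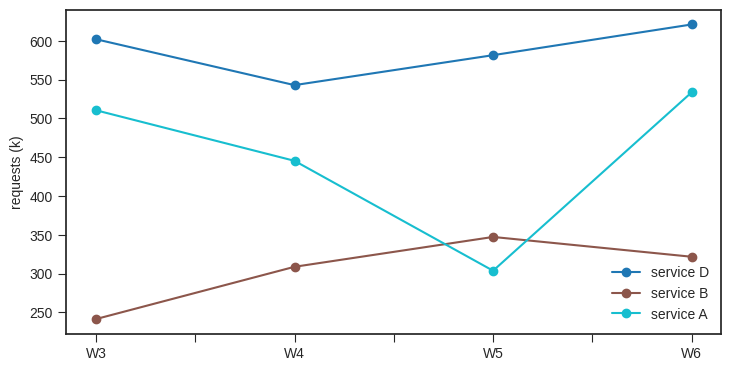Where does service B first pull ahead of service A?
W5

W4: service B ≈ 300 vs service A ≈ 450 (not yet); W5: service B ≈ 350 vs service A ≈ 300 (first crossover).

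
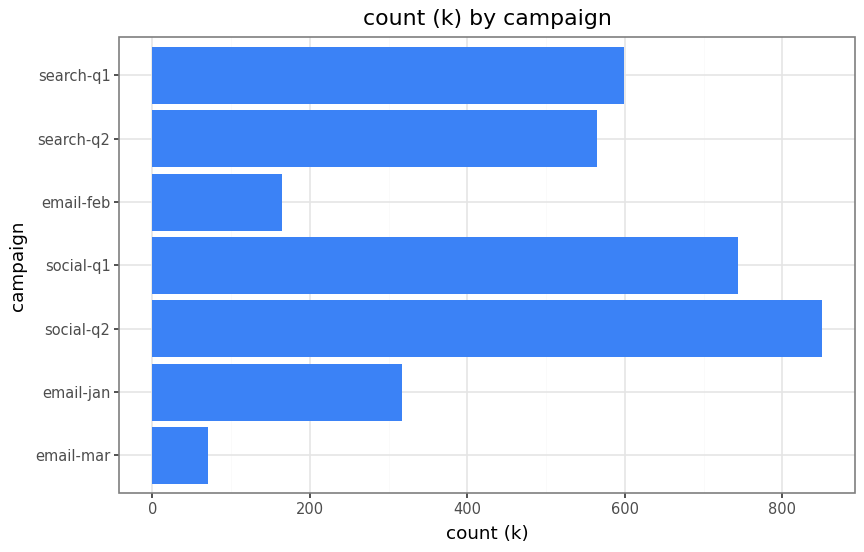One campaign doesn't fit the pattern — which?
email-mar

email-mar ≈ 100; the rest sit between ≈ 200 and ≈ 800.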